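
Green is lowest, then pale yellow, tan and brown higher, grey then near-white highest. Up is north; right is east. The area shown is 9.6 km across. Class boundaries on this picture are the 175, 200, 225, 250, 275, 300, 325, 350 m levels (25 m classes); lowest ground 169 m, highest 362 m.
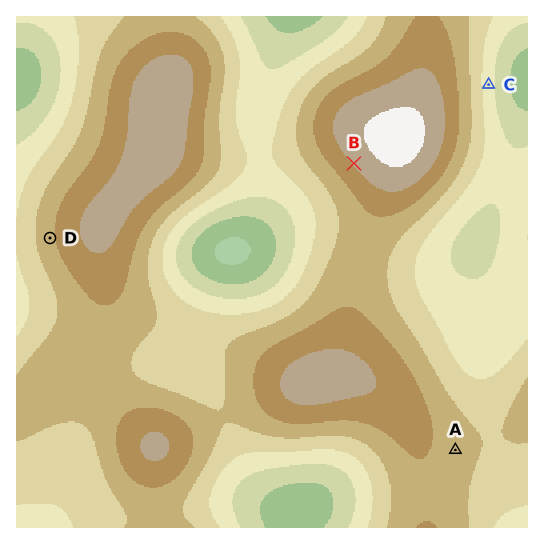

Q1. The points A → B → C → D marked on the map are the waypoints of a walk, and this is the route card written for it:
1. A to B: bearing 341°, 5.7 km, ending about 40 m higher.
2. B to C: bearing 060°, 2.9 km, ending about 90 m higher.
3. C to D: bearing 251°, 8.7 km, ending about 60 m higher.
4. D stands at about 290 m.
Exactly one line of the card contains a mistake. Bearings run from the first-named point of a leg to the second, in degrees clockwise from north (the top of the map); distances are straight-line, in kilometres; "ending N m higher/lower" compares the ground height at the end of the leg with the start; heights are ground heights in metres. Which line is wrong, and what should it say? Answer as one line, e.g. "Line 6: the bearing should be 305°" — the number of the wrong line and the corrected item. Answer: Line 2: it should read "ending about 90 m lower".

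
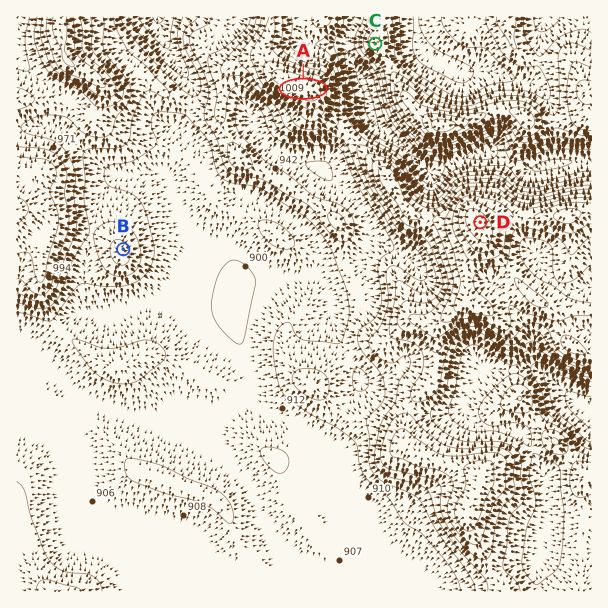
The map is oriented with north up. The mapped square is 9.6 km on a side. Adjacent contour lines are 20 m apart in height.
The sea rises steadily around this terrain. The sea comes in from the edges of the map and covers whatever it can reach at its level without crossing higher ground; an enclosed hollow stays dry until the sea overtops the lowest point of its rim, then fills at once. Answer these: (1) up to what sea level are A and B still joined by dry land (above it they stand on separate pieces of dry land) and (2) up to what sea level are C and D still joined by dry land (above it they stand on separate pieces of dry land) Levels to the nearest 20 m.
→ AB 920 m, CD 940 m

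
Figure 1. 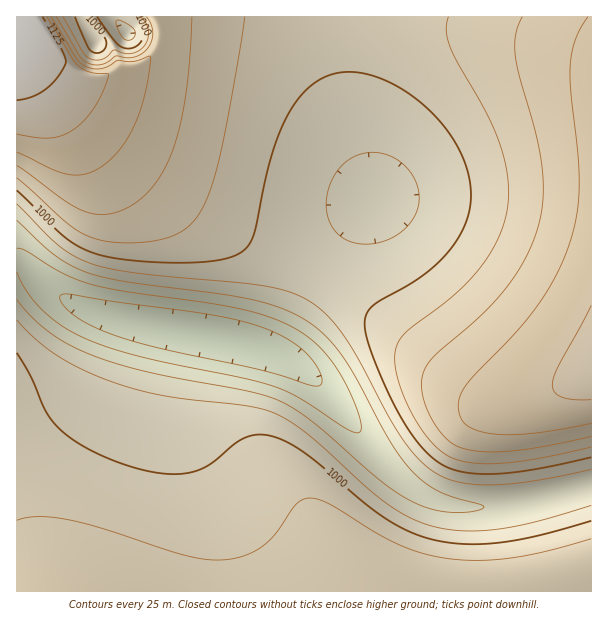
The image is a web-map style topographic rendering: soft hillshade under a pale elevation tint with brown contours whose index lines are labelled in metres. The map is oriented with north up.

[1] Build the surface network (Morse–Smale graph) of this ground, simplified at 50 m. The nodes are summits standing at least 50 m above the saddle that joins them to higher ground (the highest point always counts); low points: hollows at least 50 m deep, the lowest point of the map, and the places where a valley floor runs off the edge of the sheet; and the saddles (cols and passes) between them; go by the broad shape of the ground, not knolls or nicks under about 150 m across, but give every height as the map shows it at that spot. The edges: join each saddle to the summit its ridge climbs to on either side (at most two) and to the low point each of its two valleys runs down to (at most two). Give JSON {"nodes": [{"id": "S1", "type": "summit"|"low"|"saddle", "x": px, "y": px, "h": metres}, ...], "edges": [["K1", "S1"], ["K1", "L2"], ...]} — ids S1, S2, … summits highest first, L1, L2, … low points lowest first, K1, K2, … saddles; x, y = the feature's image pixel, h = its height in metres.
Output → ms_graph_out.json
{"nodes": [
{"id": "S1", "type": "summit", "x": 17, "y": 23, "h": 1146},
{"id": "S2", "type": "summit", "x": 591, "y": 366, "h": 1107},
{"id": "S3", "type": "summit", "x": 75, "y": 591, "h": 1049},
{"id": "L1", "type": "low", "x": 218, "y": 338, "h": 876},
{"id": "L2", "type": "low", "x": 128, "y": 33, "h": 968},
{"id": "K1", "type": "saddle", "x": 162, "y": 39, "h": 1068},
{"id": "K2", "type": "saddle", "x": 341, "y": 17, "h": 1008},
{"id": "K3", "type": "saddle", "x": 591, "y": 486, "h": 960}],
"edges": [["K1", "S1"], ["K1", "L1"], ["K1", "L2"], ["K2", "S1"], ["K2", "S2"], ["K2", "L1"], ["K3", "S2"], ["K3", "S3"], ["K3", "L1"]]}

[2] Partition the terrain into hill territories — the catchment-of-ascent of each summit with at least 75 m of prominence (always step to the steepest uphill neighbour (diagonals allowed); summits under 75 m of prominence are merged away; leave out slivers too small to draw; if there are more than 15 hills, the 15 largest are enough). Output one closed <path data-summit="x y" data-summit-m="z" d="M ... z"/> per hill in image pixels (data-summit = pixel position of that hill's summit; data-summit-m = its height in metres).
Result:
<path data-summit="591 366" data-summit-m="1107" d="M591 16l-249 1-2 33 6 51 12 48 16 51-25 25-18 24-23 38-24 49-12 17 19 8 23 17 23 24 31 42 31 34 23 16 22 10 15 2 42 0 44-7 47-13z"/><path data-summit="75 591" data-summit-m="1049" d="M20 260l-4 1 1 331 575-1-1-104-46 12-44 7-42 0-28-7-32-21-31-34-40-52-14-14-23-17-37-15-45-10-86-16-36-10-31-16z"/><path data-summit="17 20" data-summit-m="1146" d="M341 16l-324 0-1 244 7 2 33 32 31 16 36 10 107 20 39 12 6-2 9-14 24-49 17-29 24-33 25-25-16-51-12-48-6-51z"/>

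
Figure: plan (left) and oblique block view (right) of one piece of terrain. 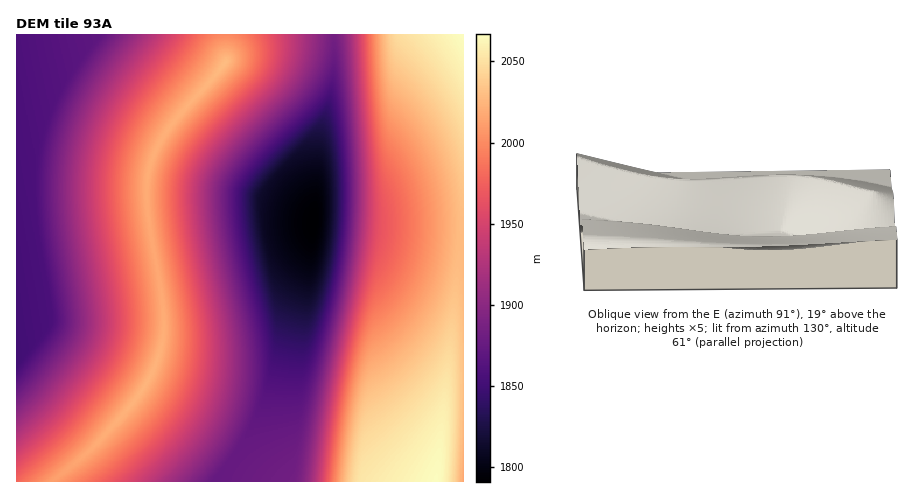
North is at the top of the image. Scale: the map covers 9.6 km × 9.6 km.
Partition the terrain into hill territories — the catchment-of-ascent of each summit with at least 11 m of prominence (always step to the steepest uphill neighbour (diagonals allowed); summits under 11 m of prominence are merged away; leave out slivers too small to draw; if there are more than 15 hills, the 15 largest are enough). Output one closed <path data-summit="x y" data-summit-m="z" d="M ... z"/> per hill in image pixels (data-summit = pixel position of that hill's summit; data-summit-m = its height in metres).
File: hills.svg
<path data-summit="225 63" data-summit-m="2029" d="M333 34l-317 1 1 447 198 0 20-26 12-19 19-40 22-72 21-55 10-135 10-30 4-26 1-36z"/><path data-summit="437 481" data-summit-m="2066" d="M316 226l-4 2-4 47-20 50-22 72-19 40-31 44 247 1 1-240z"/><path data-summit="463 35" data-summit-m="2067" d="M463 34l-130 1 0 44-4 26-10 30-5 91 113 13 37 2z"/>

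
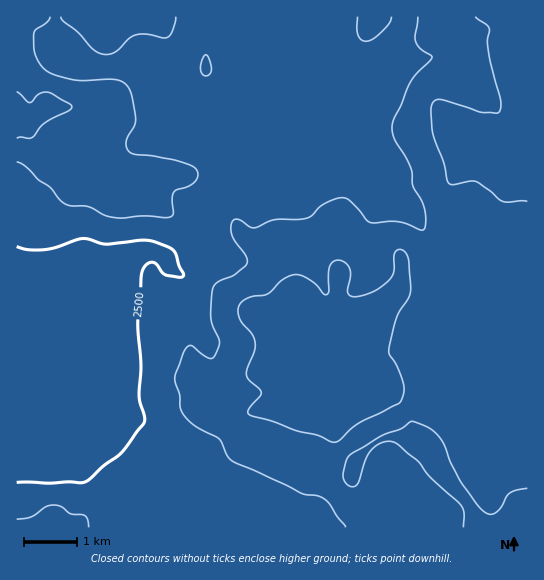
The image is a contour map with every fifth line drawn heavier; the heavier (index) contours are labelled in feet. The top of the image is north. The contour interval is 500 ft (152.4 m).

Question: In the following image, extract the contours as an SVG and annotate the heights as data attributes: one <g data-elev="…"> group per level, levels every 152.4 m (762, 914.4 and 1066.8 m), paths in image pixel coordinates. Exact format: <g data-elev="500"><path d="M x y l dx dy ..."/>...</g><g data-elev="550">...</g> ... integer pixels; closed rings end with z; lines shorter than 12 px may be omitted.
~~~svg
<g data-elev="762"><path d="M17 247l12 3 17-1 37-11 23 6 33-4 11 1 16 5 7 4 3 4 3 12 5 9-5 2-13-2-4-3-5-8-4-2-7 3-4 6-4 55 3 39-2 32 6 24-20 28-6 6-14 10-15 14-5 3-68 0"/></g><g data-elev="914.4"><path d="M89 527l-1-8-3-4-14-1-9-7-7-2-9 2-16 10-13 2"/><path d="M17 162l8 4 13 13 12 8 9 12 6 5 6 2 18 1 16 8 13 3 24-2 23 2 6-1 2-4-1-14 2-7 17-7 7-8 0-4-2-4-9-5-33-8-20-2-5-3-3-5 0-5 8-15 2-8-5-25-4-7-4-4-10-3-30 2-10-1-20-6-10-7-8-14-1-19 1-4 11-7 4-6"/><path d="M17 92l13 11 9-9 10-2 20 11 3 4-4 4-24 12-11 14-16 1"/><path d="M204 75l5 0 2-5-1-9-4-6-3 2-2 9 0 5z"/><path d="M61 17l2 4 15 11 15 17 6 4 7 2 9-3 14-13 8-4 9-1 16 4 5-1 5-6 4-14"/><path d="M358 17l0 18 3 4 5 2 7-2 8-6 8-10 2-6"/><path d="M418 17l-3 18 1 7 4 7 11 6 1 3-16 16-6 8-16 37-2 10 3 10 11 19 5 11 2 18 10 18 3 13-1 11-4 1-14-6-10-3-27 1-20-21-7-3-8 1-10 5-14 12-6 3-31 1-20 8-4-1-11-7-5 0-3 6 1 9 14 20 1 7-2 4-9 8-18 8-5 7-2 29 2 8 6 13 0 8-5 10-4 2-8-5-9-8-4 0-6 7-8 24 0 6 5 12 0 12 3 7 12 12 24 13 11 20 72 35 15 2 6 2 7 7 16 22"/></g><g data-elev="1066.8"><path d="M527 488l-17 5-13 18-6 3-5-1-9-8-16-23-11-20-6-17-5-8-10-9-16-7-12 8-21 8-27 16-6 5-4 13 0 7 4 7 7 2 4-4 8-24 7-10 6-5 7-3 5 0 6 3 21 17 12 16 31 28 3 8-1 14"/><path d="M332 442l6-1 19-17 41-20 4-5 2-9-1-8-6-17-7-10-1-4 8-34 12-19 2-7-3-32-2-6-4-3-4 0-3 3-1 17-3 8-12 10-12 6-12 3-6-3-2-4 3-13 0-8-5-7-8-2-4 2-4 5 0 23-2 4-4 0-7-9-9-7-6-3-7 0-12 5-15 14-18 4-7 4-3 4-1 7 2 6 12 15 3 9-1 8-7 18-1 6 2 4 11 10 2 4-1 4-11 12-1 5 27 8 22 9 21 4z"/><path d="M475 17l12 8 2 4-1 18 3 16 9 36 0 11-3 3-15-1-37-12-8 0-4 3-2 6 2 26 11 27 3 19 3 3 25-3 15 10 12 10 25 0"/></g>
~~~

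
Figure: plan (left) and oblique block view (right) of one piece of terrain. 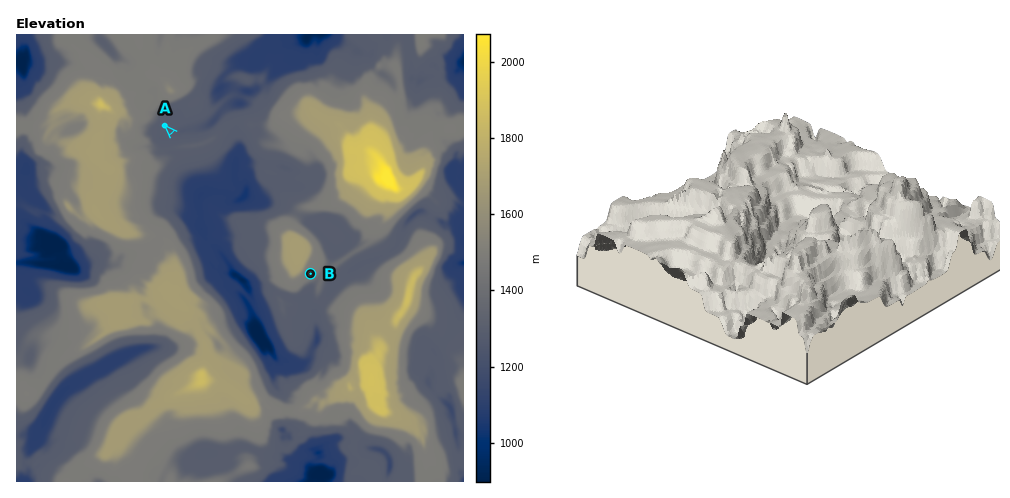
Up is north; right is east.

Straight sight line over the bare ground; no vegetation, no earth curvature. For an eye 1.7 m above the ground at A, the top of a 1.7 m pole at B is out of sight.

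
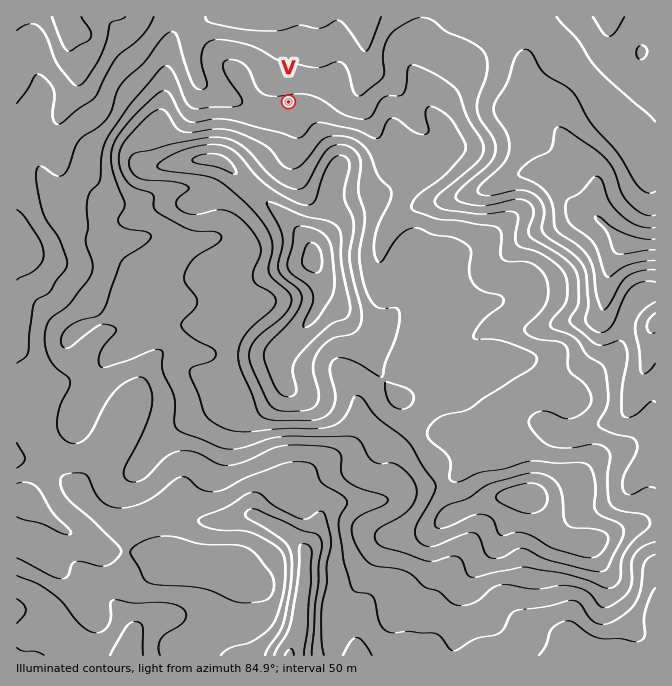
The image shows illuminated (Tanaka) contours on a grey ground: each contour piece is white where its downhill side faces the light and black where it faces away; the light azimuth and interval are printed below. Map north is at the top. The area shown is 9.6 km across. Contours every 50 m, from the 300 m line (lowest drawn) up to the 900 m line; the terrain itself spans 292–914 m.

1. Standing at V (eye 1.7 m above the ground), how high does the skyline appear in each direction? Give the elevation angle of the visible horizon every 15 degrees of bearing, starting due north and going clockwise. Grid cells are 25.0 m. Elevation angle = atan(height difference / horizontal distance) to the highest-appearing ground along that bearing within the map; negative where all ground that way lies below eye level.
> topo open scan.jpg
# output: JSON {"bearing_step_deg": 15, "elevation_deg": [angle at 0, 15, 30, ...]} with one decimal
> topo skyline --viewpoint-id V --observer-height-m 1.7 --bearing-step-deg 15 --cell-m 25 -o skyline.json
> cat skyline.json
{"bearing_step_deg": 15, "elevation_deg": [-5.8, -5.4, -4.5, -4.1, -1.4, -0.3, 0.9, 2.2, 4.6, 9.3, 9.5, 8.0, 8.6, 9.0, 9.9, 10.7, 8.6, 3.5, 2.0, -0.2, -0.1, -1.5, -3.8, -5.4]}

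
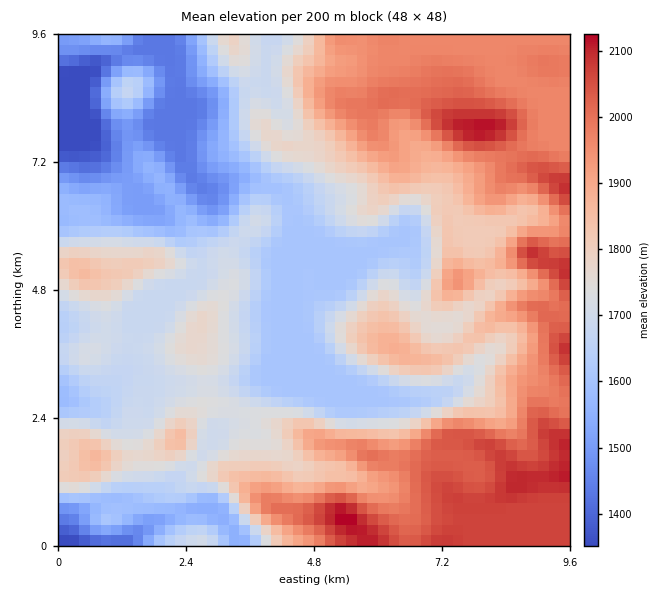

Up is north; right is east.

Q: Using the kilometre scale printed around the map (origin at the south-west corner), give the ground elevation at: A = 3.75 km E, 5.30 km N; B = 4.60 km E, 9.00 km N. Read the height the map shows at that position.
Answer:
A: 1640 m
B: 1835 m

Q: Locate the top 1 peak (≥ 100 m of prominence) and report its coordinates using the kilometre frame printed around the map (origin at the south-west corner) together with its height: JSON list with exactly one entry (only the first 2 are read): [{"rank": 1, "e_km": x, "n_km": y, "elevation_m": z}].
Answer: [{"rank": 1, "e_km": 5.36, "n_km": 0.54, "elevation_m": 2133}]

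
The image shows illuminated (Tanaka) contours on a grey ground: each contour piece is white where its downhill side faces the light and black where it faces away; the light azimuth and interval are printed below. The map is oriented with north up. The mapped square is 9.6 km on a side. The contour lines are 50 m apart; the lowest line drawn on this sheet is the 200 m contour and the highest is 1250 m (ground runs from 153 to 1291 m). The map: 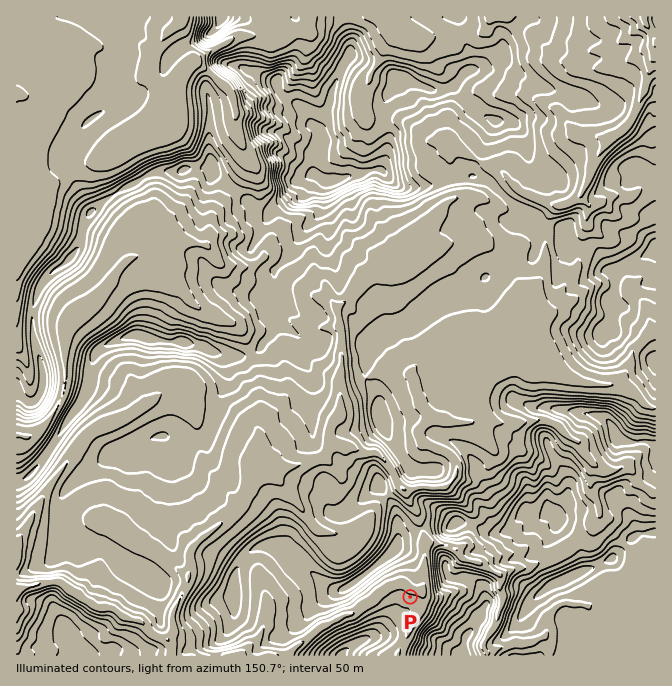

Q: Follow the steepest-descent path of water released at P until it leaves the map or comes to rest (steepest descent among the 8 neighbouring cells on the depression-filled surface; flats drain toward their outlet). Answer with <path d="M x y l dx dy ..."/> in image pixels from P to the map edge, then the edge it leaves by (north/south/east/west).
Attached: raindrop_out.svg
<path d="M410 597l0-9-5-4-8 0-2 1-5 0-6 5-2 0-12 12-8 3-8 9-4 0-2 1-4 0-4 3-3 0-7 6-10 3-10 10-2 0-6 7-7 3-8 8"/>
exit: south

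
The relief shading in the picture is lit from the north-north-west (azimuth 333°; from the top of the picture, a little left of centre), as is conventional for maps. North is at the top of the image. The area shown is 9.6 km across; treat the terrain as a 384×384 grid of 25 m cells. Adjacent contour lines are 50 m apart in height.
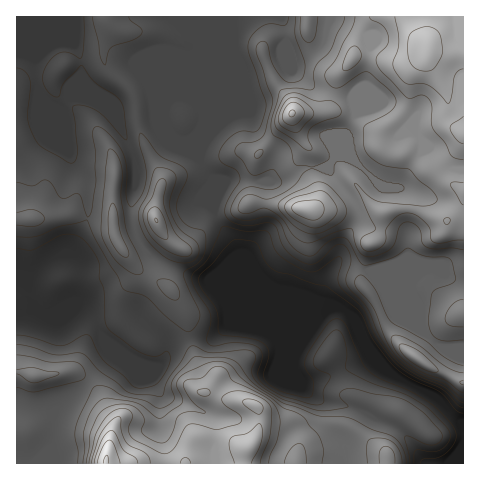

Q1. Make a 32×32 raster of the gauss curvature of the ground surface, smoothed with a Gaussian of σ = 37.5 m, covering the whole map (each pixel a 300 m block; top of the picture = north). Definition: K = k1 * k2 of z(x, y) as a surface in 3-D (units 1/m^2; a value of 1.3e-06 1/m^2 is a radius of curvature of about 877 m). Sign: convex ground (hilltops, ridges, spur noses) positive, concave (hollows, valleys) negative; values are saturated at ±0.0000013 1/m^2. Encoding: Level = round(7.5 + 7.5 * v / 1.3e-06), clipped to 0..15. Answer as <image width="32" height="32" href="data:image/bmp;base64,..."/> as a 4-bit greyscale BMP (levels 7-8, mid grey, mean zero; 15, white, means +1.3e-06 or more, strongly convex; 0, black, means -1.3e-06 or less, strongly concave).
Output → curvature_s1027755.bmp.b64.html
<image width="32" height="32" href="data:image/bmp;base64,Qk12AgAAAAAAAHYAAAAoAAAAIAAAACAAAAABAAQAAAAAAAACAAATCwAAEwsAABAAAAAAAAAAAAAAABEREQAiIiIAMzMzAERERABVVVUAZmZmAHd3dwCIiIgAmZmZAKqqqgC7u7sAzMzMAN3d3QDu7u4A////AHeIeuWHSIeHZ4iId4ireFeHh4bIiJd4eZlnh3h21EvEh3d2ZaiImGh3d3d4d2V4pXd3d32GSGiId0aFd3iIiHF3iIdWhadIaL9miHeHioeliId2d7hKuGVJyaeIh3dpjmp5hnd4iHfnO5d3Znh1fAaHeHeId4hllIlnaod4a/mJh4hniIh3OIeVaHiYhnyGeHeId3h3d3eId3h3mYc3d3h3iId4iHeJeIiIh2a2eIeJh3iId4iHeGeIh4eIhXiHeHeId4d3iXqIh3iHZ7h4d3d3iHd3d3RLd3d4dmh3eHeHh3eJeGhmtniHd4h6BXd3h3eIiIqHeMZ4iHiHnN+GZ5d4iHaHiGZ2d2imZ4JGaaineXd3mD/qlymnmJuGeId3h3d4eHdGKodq9A7JlneWeId3d4d214iHd3eYeId4iHiIiId4ioe3d4pHh2Z4h3iIeHeIh3l1d3d3iXd3d3eIaHd3iIiHd4h3eHmIeHd6eHiHiId4iHeHd3eGBiuIiHh3iHiId3d4eId3iX+Gdmh3d4d4d3d4d3d3iImPpIh4lYl3h3d3h3eHeIh3Eldnh5d4d4eId4d3d4iHh3toh4h4h3h3imh4iIiIh4Z4h3l2eIh4d3d4d4iHd4dsiGeJh4eId4h3h3iHd3eHaHWnd2iXiHiIiHiHh4h4iHd5mIl3d3d4"/>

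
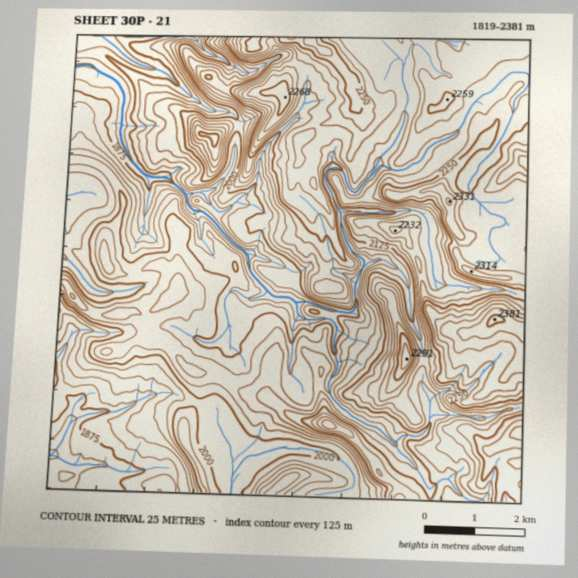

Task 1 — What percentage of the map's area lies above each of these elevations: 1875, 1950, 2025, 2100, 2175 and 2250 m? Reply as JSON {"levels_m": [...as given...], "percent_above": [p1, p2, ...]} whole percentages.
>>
{"levels_m": [1875, 1950, 2025, 2100, 2175, 2250], "percent_above": [95, 83, 60, 45, 33, 12]}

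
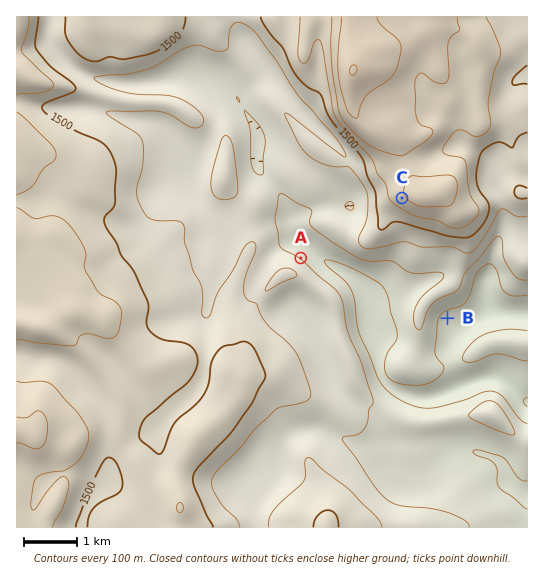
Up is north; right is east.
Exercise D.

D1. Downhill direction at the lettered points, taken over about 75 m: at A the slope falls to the NE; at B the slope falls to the SE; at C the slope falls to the SW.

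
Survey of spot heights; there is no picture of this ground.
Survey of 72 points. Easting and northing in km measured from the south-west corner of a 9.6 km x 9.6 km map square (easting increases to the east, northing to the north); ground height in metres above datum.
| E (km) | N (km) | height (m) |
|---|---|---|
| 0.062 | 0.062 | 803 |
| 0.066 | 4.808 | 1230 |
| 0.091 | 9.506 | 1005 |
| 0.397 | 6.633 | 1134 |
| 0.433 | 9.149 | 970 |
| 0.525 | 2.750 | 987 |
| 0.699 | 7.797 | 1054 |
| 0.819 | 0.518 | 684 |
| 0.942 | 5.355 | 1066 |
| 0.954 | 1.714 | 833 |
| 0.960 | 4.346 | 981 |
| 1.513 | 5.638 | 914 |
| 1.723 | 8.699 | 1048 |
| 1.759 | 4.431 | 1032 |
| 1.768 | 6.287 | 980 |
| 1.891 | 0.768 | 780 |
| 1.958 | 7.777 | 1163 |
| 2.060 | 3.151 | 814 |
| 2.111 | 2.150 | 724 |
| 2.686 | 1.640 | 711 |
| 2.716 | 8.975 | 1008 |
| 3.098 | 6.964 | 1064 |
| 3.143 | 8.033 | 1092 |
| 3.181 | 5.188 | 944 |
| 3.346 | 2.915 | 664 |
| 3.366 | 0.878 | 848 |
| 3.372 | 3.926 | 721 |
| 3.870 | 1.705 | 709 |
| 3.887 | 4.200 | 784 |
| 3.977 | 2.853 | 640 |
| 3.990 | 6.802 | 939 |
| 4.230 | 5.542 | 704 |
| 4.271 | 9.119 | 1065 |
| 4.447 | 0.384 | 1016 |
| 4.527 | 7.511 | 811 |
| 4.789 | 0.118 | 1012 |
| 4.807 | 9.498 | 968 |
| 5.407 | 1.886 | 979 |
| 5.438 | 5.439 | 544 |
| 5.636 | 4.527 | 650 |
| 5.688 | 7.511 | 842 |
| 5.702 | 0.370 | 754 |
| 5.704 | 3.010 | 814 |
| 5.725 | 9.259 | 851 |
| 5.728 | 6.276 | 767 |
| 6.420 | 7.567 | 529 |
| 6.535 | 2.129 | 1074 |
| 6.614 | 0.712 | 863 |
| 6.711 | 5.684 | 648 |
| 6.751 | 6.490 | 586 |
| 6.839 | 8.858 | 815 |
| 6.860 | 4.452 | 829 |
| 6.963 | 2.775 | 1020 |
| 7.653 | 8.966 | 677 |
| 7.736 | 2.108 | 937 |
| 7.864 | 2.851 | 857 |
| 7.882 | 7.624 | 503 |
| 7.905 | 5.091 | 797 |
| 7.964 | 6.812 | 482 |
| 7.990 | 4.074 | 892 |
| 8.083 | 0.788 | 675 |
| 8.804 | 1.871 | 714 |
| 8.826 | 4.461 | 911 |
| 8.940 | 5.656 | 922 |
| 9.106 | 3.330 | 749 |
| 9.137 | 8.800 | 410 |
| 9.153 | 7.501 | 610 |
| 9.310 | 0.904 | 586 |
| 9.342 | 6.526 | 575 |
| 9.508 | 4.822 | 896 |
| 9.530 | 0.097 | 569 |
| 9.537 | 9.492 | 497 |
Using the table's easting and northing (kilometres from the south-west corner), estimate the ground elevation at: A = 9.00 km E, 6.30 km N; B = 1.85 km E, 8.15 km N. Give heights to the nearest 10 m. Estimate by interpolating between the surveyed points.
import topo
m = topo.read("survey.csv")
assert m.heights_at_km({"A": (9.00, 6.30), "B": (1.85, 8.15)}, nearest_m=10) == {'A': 600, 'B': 1110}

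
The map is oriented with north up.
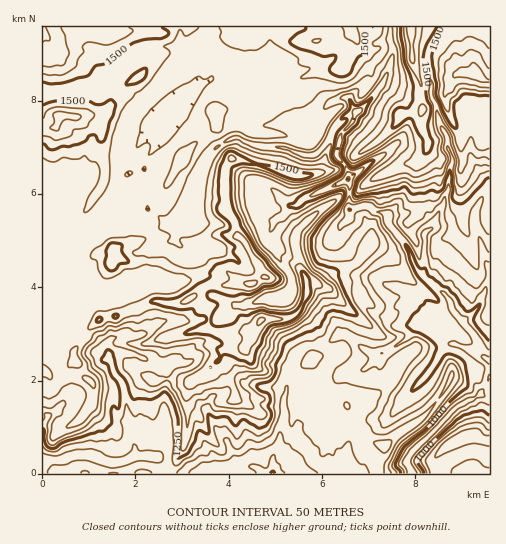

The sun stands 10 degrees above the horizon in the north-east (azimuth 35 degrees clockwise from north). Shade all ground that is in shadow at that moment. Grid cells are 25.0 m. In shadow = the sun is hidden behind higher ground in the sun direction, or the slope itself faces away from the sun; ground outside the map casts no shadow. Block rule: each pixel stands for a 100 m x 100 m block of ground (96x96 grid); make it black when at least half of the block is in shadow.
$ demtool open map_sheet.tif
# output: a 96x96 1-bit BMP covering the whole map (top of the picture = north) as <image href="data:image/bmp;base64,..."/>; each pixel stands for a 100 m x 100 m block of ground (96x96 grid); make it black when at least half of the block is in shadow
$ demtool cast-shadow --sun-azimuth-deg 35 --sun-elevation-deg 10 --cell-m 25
<image width="96" height="96" href="data:image/bmp;base64,Qk2+BAAAAAAAAD4AAAAoAAAAYAAAAGAAAAABAAEAAAAAAIAEAAATCwAAEwsAAAIAAAAAAAAA////AAAAAADAAAB4MAFwAAAD8ADgAAB//8NgIAAD8AD4AAD//+BgAAAD4AD+AAH/f/gAAAAAAAD/8Af+f/wAACGOAQb/+Af8Pf4AAAGPAf///Qf8O/4AAAAHgD7//Qf8P/8QAAAHwADP6Af+f/8YAAADwADH6Af+f/8AAAAB4ADBgCP+f/8AAAAAcAAAEHP+X/4AAAAAAADAEHv+H/4IAAAAAADgAH/+P/wIAAAAAQDAAH/+f/AIAAAAAcCAAH/+fIAAAAAAAOCDwH/+/AAAAAAAAHED4H///gAAAAAAADMD4H//Px8AAAAAAAQDwP88af+AAAAAAAQAgfwAAf+AAAAAAAAAAfAAAf8AAAAAAAACAef4APwAAAAAAAACA4//wPgAAAAAAAAAD///4PgAAAAAAAIAP///+PAAAAOAAAcAP///+ABAAA/AAB8AP///8AD4AB/gAH8AP4D//wD9gD/wAN8AP/4H/gD/0/8AAB8AP/+AYAD/x/4AAB4AP//wAAD/h/wAAB4AG///gAD/h/gAAHwAA3//wAACD/AAAPAAAB//wcAAD8AAAfAAAAP/AfgAH4AAAfYAAAHGAf8eHwAAA/MAAAAAB//fHgAAA/MAAAAAD///nAAAB/MAGAAAD///GAADn+EAHAAAADv/AAAOP+AAHgAAAAGPAAAMf+AAH+B4AgAPAAAA/4AAD3HwAAAOAAAA/gAADnHAABwMAAAB/AAAAAAAADAYAAAD/AEACAAAB+AOAAAD8AMAAAAAD/AcAAAH8AMAABAAH/A8AAAHcAMAAAAAH+A8AAAPcAcAAAAAD8AYBwAf8AYAAAAAOAAAB8A++AYAAAAAP4AAA/D8/AYAAAAAP4HAG//8/wYAAAAAP4PwD//8fwQAAAAAPwf4D///f4AAAAGAPA/+Bv///4AAAAAAOA//gP///4AAAAAAPB//wH///8AAAAAAPh//8H///8AAAAAAPB///3///8AAAAAAHD///////8AAAAAAHD////P//8AAAAAADH////B//8cAAAAADn/gA/gf/8cAAAAABP+AAPwHC4+AAAAEAfgAAf8AA9/AAAAAAQAAAf/AA9/MAAAAAAAHwc/4A9/8AAAAAAP/4YP/g974AAAADB//AYD/h8j8AAAAD//4AMB/x4D4AAAAB/gAAIA/x4DhwAAAAOAAAAAfj4ADAAAACAAAAGAvnwAGAAAAGAAAADBznwBAAAAAGAAAAP5xnnAAAAAAEAAAAP8AHvgAAAAAAAAACD+AHvwAAAAAAAAAHn/gHP4AAAAAAAAAH//+Pf8AAAAAAAAAH/P/Pf/AABAAAAAAH/P/vP/wAAAAAAAAH/H/vn/4AAAAAAAAH8H/vnz4AAAAAAAAD4H/PBDwAAAAAAAAAAD/PgAAAAAAAAAGIAD/PAAAAAAAAAAf+AD+OAAAAAAAAAA//AB+EAAABAAAAAA/8AA+AAAADAGAAAB/4AA+AAAAAAPgAAA4AAA+AAAAAAHAAAAAAAA+AAAAAAAAAAAAAAAeAAAAAAAAAAAAAAAeAAA="/>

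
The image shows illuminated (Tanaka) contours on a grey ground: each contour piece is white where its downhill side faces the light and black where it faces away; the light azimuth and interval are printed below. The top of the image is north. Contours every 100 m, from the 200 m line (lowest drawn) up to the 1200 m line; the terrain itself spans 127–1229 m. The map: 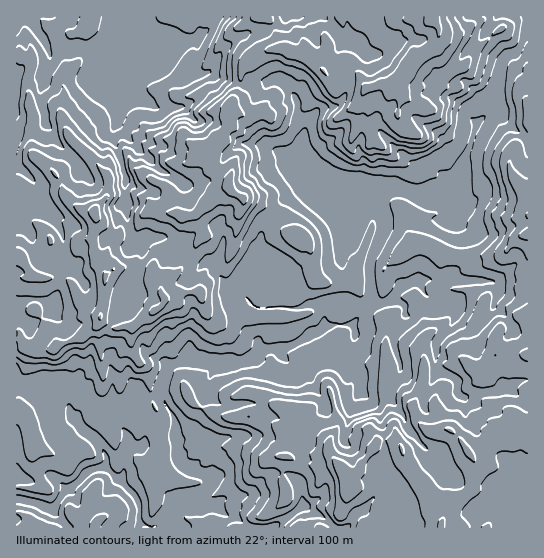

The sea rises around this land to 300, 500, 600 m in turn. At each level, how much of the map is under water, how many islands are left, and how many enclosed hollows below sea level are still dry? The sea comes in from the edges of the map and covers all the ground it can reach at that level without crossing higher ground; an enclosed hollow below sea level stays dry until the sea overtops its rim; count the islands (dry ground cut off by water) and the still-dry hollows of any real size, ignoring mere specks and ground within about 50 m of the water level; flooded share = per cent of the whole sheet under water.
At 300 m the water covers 8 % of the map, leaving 0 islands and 0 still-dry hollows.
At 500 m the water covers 32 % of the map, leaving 0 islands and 0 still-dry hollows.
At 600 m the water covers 48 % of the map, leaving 0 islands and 0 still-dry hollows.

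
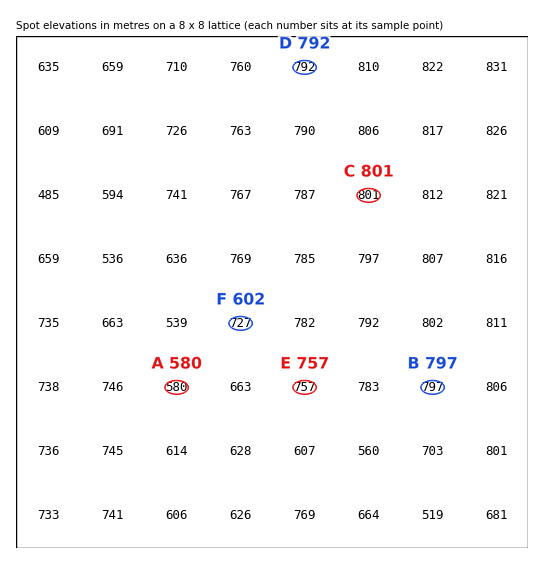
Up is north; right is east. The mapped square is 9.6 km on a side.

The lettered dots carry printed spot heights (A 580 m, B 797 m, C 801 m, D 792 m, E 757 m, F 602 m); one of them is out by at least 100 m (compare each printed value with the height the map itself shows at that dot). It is F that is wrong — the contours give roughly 727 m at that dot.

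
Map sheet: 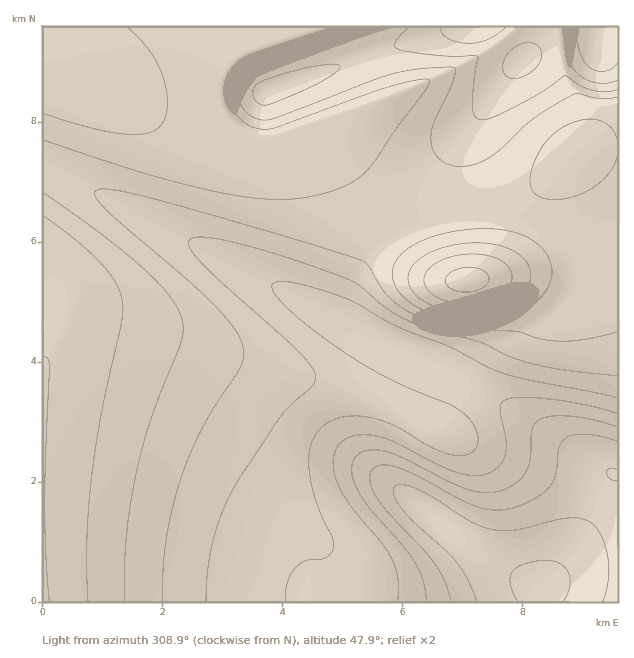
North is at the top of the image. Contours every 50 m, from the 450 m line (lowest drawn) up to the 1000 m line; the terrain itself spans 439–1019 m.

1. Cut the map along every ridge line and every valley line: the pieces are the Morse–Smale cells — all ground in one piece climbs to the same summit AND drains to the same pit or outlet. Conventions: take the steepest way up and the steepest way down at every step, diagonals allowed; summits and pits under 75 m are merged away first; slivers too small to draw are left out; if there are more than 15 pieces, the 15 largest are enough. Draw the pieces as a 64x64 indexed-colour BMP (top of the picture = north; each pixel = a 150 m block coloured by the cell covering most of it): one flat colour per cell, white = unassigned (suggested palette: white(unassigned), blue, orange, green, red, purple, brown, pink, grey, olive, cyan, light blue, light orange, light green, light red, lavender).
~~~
<image width="64" height="64" href="data:image/bmp;base64,Qk12CAAAAAAAAHYAAAAoAAAAQAAAAEAAAAABAAQAAAAAAAAIAAATCwAAEwsAABAAAAAAAAAA////ALR3HwAOf/8ALKAsACgn1gC9Z5QAS1aMAMJ34wB/f38AIr28AM++FwDox64AeLv/AIrfmACWmP8A1bDFABERERERERERERERERERERERERERERERERERERIiIiIiEREREREREREREREREREREREREREREREREREREiIiIiIREREREREREREREREREREREREREREREREREREiIiIiIhERERERERERERERERERERERERERERERERERIiIiIiIiERERERERERERERERERERERERERERERERESIiIiIiIiIRERERERERERERERERERERERERERERERESIiIiIiIiIhEREREREREREREREREREREREREREREREiIiIiIiIiIiEREREREREREREREREREREREREREREREiIiIiIiIiIiIREREREREREREREREREREREREREREREiIiIiIiIiIiIhERERERERERERERERERERERERERERIiIiIiIiIiIiIiERERERERERERERERERERERERERERIiIiIiIiIiIiIiIRERERERERERERERERERERERERERIiIiIiIiIiIiIiIhERERERERERERERERERERERERERIiIiIiIiIiIiIiIiERERERERERERERERERERERERESIiIiIiIiIiIiIiIiIRERERERERERERERERERERERERIiIiIiIiIiIiIiIiIhERERERERERERERERERERERERIiIiIiIiIiIiIiIiIiEREREREREREREREREREREREREiIiIiIiIiIiIiIiIiIRERERERERERERERERERERERESIiIiIiIiIiIiIiIiIhEREREREREREREREREREREREREiIiIiIiIiIiIiIiIiERERERERERERERERERERERERESIiIiIiIiIiIiIiIiIRERERERERERERERERERERERERIiIiIiIiIiIiIiIiIhERERERERERERERERERERERERESIiIiIiIiIiIiIiIiERERERERERERERERERERERERERIiIiIiIiIiIiIiIiIRERERERERERERERERERERERERESIiIiIiIiIiIiIiIhERERERERERERERERERERERERERIiIiIiIiIiIiIiIiEREREREREREREREREREREREREREiIiIiIiIiIiIiIiIRERERERERERERERERERERERERERIiIiIiIiIiIiIiIhEREREREREREREREREREREREREREiIiIiIiIiIiIiIiERERERERERERERERERERERERERIiIiIiIiIiIiIiIiIRERERERERERERERERERERERESIiIiIiIiIiIiIiIiIhEREREREREREREREREREREREiIiIiIiIiIiIiIiIiIiERERERERERERERERERERERIiIiIiIiIiIiIiIiIiIiIRERERERERERERERERERETMiIiIiIiIiIiIiIiIiIiIhEREREREREREREREREREzMzIiIiIiIiIiIiIiIiIiIiERERERERERERERERERMzMzMiIiIiIiIiIiIiIiIiIiIRERERERERERERERETMzMzMzIiIiIiIiIiIiIiIiIiIhEREREREREREREREzMzMzMzMiIiIiIlVVUiIiIiIiIiERERERERERERERMzMzMzMzMzIiIiIiVVVVIiIiIiIiIRERERERERERERMzMzMzMzMzMyIiIiVVVVVSIiIiIiIhERERERERERETMzMzMzMzMzMzMiIiJVVVVVIiIiIiIiEREREREREREzMzMzMzMzMzMzMzIiJVVVVVVSIiIiIiIRERERERERMzMzMzMzMzMzMzMzMzIlVVVVVVIiIiIiIhERERERETMzMzMzMzMzMzMzMzMzMzVVVVVVUiIiIiIiEREREREzMzMzMzMzMzMzMzMzMzM0RFVVVVVVIiIiIiIRERERMzMzMzMzMzMzMzMzMzMzNEREVVVVVVUiIiIiIhERETMzMzMzMzMzMzMzMzMzMzRERERVVVVVVVIiIiIiEREzMzMzMzMzMzMzMzMzMzMzRERERFVVVVVVVSIiIiIRMzMzMzMzMzMzMzMzMzMzMzRERERERVVVVVVVUiIiIjMzMzMzMzMzMzMzMzMzMzMzNERERERFVVVVVVVVIiIiMzMzMzMzMzMzMzMzMzMzMzNEREREREVVVVVVVVVSIiIzMzMzMzMzMzMzMzMzMzMzM0RERERERFVVVVVVVVVSIjMzMzMzMzMzMzMzMzMzMzM0RERERERERVVVVVVVVVVVMzMzMzMzMzMzMzREREQzMzRERERERERFVVVVVVVVVVUzMzMzMzMzMzMzRERERERDNERERERERERVVVVVVVVVVTMzMzMzMzMzNEREREREREREREREREREREVVVVVVVVVVMzMzMzRERERERERERERERERERERERERERFVVVVVVVVUzMzMzREREREREREREREREREREREREREREVVVVVVVVVTMzMzMzM0RERERERERERERERERERERERERFVVVVVVVVMzMzMzMzMzNERERERERERERERERERERERERVVVVVVVUzMzMzMzMzMzM0REREREREREREREREREREREVVVVVVVTMzMzMzMzMzMzM0RERERERERERERERERERERVVVVVVVMzMzMzMzMzMzMzM0RERERERERERERERERERFVVVVVVUzMzMzMzMzMzMzMzMzRERERERERERERERERFVVVVVVVTMzMzMzMzMzMzMzMzMzNERERERERERERERFVVVVVVVV"/>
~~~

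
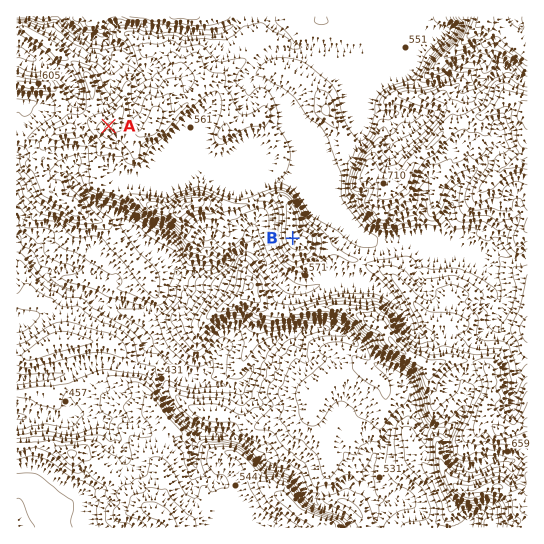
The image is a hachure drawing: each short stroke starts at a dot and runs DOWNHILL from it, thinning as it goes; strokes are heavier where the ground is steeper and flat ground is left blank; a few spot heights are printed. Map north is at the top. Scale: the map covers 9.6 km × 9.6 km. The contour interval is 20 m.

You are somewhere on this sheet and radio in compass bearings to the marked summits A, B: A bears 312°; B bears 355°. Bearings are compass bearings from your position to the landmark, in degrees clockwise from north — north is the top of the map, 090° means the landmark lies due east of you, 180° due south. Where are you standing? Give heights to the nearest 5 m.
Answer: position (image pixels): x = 298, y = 296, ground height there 560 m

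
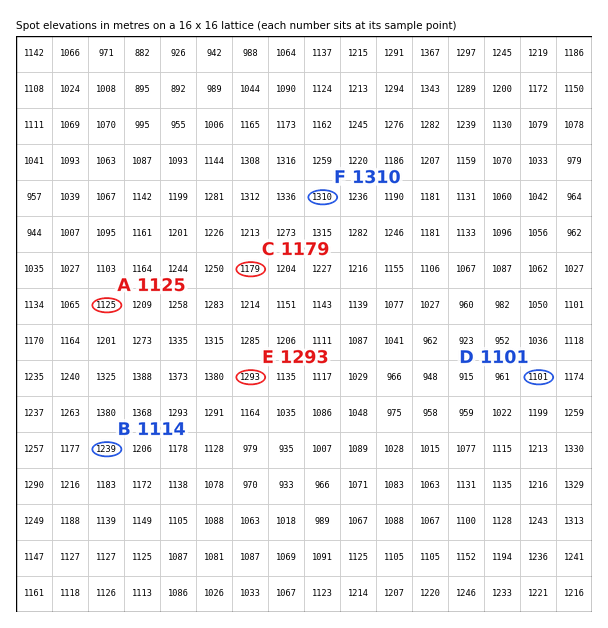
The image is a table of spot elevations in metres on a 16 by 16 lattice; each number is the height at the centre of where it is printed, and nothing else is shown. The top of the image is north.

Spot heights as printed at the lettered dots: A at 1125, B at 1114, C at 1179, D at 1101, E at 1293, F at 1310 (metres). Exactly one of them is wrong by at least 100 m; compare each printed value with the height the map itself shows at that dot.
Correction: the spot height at B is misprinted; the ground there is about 1239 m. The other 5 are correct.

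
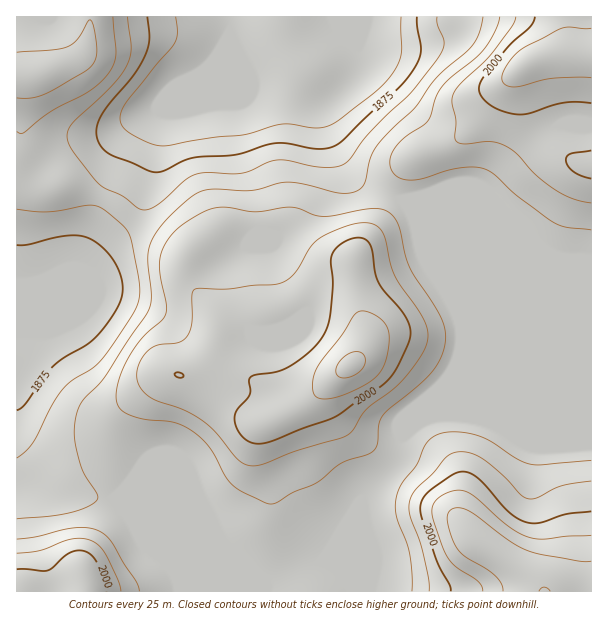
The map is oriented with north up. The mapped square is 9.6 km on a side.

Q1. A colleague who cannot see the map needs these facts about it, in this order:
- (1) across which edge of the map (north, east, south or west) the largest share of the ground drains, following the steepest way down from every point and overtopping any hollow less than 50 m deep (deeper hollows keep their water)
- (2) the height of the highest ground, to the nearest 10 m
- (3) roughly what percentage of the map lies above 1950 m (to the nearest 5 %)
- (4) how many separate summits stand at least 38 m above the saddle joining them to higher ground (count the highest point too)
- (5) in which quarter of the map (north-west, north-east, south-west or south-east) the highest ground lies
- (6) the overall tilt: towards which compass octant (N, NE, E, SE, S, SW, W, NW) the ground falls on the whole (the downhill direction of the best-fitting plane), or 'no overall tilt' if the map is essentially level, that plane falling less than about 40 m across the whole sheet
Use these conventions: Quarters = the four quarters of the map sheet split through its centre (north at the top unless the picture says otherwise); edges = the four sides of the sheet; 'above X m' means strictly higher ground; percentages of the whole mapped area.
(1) The largest share of the runoff leaves by the northern edge.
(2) The highest point reaches roughly 2080 m.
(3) About 40 % of the map lies above 1950 m.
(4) There are 5 summits with 38 m or more of prominence.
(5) The highest point lies in the south-east quarter of the map.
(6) Overall the map slopes down towards the north-west.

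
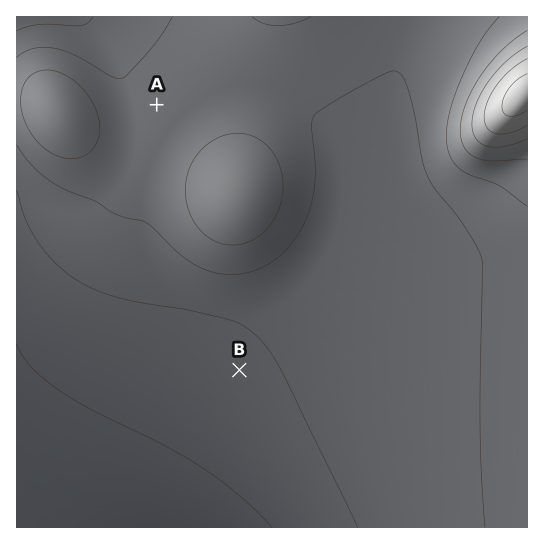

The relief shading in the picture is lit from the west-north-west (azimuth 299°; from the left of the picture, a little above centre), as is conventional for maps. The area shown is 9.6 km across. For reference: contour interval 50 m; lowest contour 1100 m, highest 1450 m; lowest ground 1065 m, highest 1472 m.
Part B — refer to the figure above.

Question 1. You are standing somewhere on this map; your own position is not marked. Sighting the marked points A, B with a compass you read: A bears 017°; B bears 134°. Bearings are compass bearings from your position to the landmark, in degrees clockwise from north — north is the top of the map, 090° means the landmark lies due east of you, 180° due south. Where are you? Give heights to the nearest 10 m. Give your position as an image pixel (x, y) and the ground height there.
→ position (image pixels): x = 113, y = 248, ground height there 1180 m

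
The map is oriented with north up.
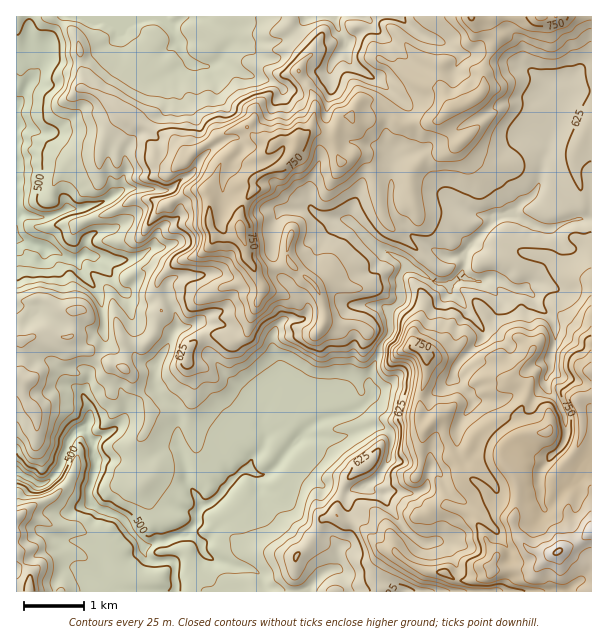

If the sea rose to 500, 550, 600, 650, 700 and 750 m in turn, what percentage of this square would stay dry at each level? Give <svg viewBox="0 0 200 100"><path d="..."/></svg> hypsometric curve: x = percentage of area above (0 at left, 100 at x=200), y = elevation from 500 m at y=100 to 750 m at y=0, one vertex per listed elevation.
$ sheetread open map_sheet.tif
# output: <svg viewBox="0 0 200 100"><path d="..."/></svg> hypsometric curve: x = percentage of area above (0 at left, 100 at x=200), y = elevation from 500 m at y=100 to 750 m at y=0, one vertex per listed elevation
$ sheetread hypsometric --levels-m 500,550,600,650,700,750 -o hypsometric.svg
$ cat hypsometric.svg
<svg viewBox="0 0 200 100"><path d="M188 100l-46-20-32-20-43-20-30-20-23-20"/></svg>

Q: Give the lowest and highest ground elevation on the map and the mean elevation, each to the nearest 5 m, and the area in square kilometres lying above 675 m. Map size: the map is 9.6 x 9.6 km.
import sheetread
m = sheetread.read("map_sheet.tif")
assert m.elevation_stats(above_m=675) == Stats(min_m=420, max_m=880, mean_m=615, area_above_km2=23.6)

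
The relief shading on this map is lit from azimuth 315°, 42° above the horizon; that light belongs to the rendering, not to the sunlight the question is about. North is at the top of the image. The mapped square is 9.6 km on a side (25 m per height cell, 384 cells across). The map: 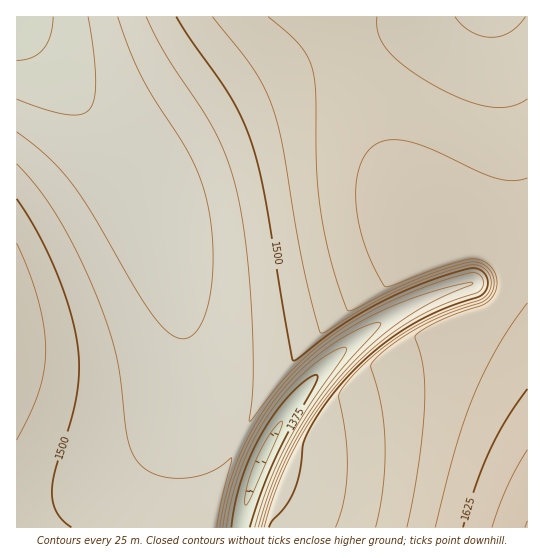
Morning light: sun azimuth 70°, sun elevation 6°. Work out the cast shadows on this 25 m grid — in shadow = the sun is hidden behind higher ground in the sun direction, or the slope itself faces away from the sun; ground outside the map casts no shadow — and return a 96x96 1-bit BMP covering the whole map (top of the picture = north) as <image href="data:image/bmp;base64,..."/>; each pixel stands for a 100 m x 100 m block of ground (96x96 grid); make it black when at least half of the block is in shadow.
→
<image width="96" height="96" href="data:image/bmp;base64,Qk2+BAAAAAAAAD4AAAAoAAAAYAAAAGAAAAABAAEAAAAAAIAEAAATCwAAEwsAAAIAAAAAAAAA////AAAAAAAAAAAAAP4AAAAAAAAAAAAAAP8AAAAAAAAAAAAAAP8AAAAAAAAAAAAAAP8AAAAAAAAAAAAAAP8AAAAAAAAAAAAAAH+AAAAAAAAAAAAAAH+AAAAAAAAAAAAAAH/AAAAAAAAAAAAAAD/AAAAAAAAAAAAAAD/AAAAAAAAAAAAAAD/gAAAAAAAAAAAAAB/gAAAAAAAAAAAAAB/wAAAAAAAAAAAAAA/wAAAAAAAAAAAAAA/4AAAAAAAAAAAAAAf4AAAAAAAAAAAAAAf8AAAAAAAAAAAAAAP+AAAAAAAAAAAAAAP+AAAAAAAAAAAAAAH/AAAAAAAAAAAAAAD/gAAAAAAAAAAAAAD/gAAAAAAAAAAAAAB/wAAAAAAAAAAAAAA/4AAAAAAAAAAAAAAf8AAAAAAAAAAAAAAf+AAAAAAAAAAAAAAP+AAAAAAAAAAAAAAD/AAAAAAAAAAAAAAB/gAAAAAAAAAAAAAA/4AAAAAAAAAAAAAAP8AAAAAAAAAAAAAAH+AAAAAAAAAAAAAAB/AAAAAAAAAAAAAAAPgAAAAAAAAAAAAAAD4AAAAAAAAAAAAAAA8AAAAAAAAAAAAAAAAAAAAAAAAAAAAAAAAAAAAAAAAAAAAAAAAAAAAAAAAAAAAAAAAAAAAAAAAAAAAAAAAAAAAAAAAAAAAAAAAAAAAAAAAAAAAAAAAD/4AAAAAAAAAAAAAH/8AAAAAAAAAAAAAD/+AAAAAAAAAAAAAB/+AAAAAAAAAAAAAA/+AAAAAAAAAAAAAAf+AAAAAAAAAAAAAAP8AAAAAAAAAAAAAAD4AAAAAAAAAAAAAAAwAAAAAAAAAAAAAAAAAAAAAAAAAAAAAAAAAAAAAAAAAAAAAAAAAAAAAAAAAAAAAAAAAAAAAAAAAAAAAAAAAAAAAAAAAAAAAAAAAAAAAAAAAAAAAAAAAAAAAAAAAAAAAAAAAAAAAAAAAAAAAAAAAAAAAAAAAAAAAAAAAAAAAAAAAAAAAAAAAAAAAAAAAAAAAAAAAAAAAAAAAAAAAAAAAAAAAAAAAAAAAAAAAAAAAAAAAAAAAAAAAAAAAAAAAAAAAAAAAAAAAAAAAAAAAAAAAAAAAAAAAAAAAAAAAAAAAAAAAAAAAAAAAAAAAAAAAAAAAAAAAAAAAAAAAAAAAAAAAAAAAAAAAAAAAAAAAAAAAAAAAAAAAAAAAAAAAAAAAAAAAAAAAAAAAAAAAAAAAAAAAAAAAAAAAAAAAAAAAAAAAAAAAAAAAAAAAAAAAAAAAAAAAAAAAAAAAAAAAAAAAAAAAAAAAAAAAAAAAAAAAAAAAAAAAAAAAAAAAAAAAAAAAAAAAAAAAAAAAAAAAAAAAAAAAAAAAAAAAAAAAAAAAAAAAAAAAAAAAAAAAAAAAAAAAAAAAAAAAAAAAAAAAAAAAAAAAAAAAAAAAAAAAAAAAAAAAAAAAAAAAAAAAAAAAAAAAAAAAAAAAAAAAAAAAAAAAAAAAAAAAAAAAAAAAAAAAAAAAAAAAAAAAAAAAAAAAAAAAAAAAAAAAAAAAAAAAAAAAAAAA="/>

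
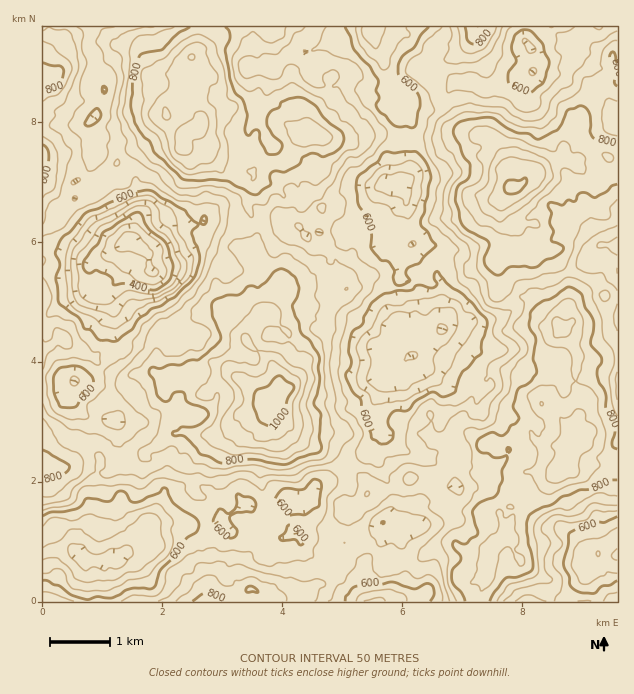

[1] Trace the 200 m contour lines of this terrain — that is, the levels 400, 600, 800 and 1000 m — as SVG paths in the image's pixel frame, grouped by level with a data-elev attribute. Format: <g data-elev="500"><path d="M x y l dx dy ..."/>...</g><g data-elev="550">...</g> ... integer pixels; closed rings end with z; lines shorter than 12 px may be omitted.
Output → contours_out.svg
<g data-elev="400"><path d="M148 289l-20-5-14 1-2-6-5-4-10-5-9 3-5-6 1-6 14-18 5-11 29-18 5-2 5 3 3 8 4 6 17 14 7 22-2 12-3 5-11 8z"/></g><g data-elev="600"><path d="M345 601l1-5 9-9 15-4 10 1 12-2 23 7 10-5 5 0 3 2 1 6-4 9"/><path d="M617 581l-7 4-8 1-7 7-15-1-9-6-2-10-6-12 5-18 0-11 2-3 25-10 10 0 12-5"/><path d="M299 544l-4-5-12 2-4-3 6-6 4-7 7 4 3 8 5 3-1 4z"/><path d="M229 537l-4-3-5-2-6-9-1-3 2-5 5-6 9 5 5-4 3-5-1-9 2-2 6 3 7 1 5 6-3 7-17 2-6 3 0 4 7 9 0 3-2 5z"/><path d="M43 516l7-4 14 0 13-4 11-10 18 3 4 0 9-10 6 2 6 9 6 0 21-9 6-5 3 2 6 13 22 14 4 8-3 7-9 6-14 20-12 12-5 15-4 3-19 0-8 2-6 5-7 3-15-1-9 3-16-5-13-9-6-2-6-3-4-1"/><path d="M287 516l-4-8-8-7 5-9 6-4 16 2 3-2 8-8 3-1 4 2 2 6-4 20-13 8-9-1z"/><path d="M380 444l-9-6-9-29-1-9-9-9-6-13 0-5 4-6 1-4-2-12 2-17 3-4 9-6 1-8 7-12 8-7 6-4 12-2 15-1 6-5 12 3 4-1 3-4-3-4 0-5 3-3 10 12 17 12 22 24 1 6-5 17 0 10-13 15-7 5-8 21-11 4-7-4-5-1-15 9-9 10-10-1-5 3-4 8 1 5 4 6 0 6-5 5z"/><path d="M68 408l-7-1-5-8-2-8 0-15 7-8 12-2 6 0 12 9 2 4 0 5-2 6-10 9-5 7z"/><path d="M101 340l-3-1-7-9-6-1-6-11-20-15-3-24 4-15-5-12 7-14 9-7 15-18 48-21 12-2 6 1 9 7 23 12 9 10 5 3-1 3-5 6 8 24-4 18-5 8-16 15-14 9-10 3-13 10-6 11-14 10-5 1z"/><path d="M397 285l-4-6 1-8-4-7-2-3-8-1-9-11 0-17-6-13-1-6-6-9-1-23 2-6 18-13 8-10 10 1 20-2 4 3 6 7 6 14-3 21-3 8 0 7-4 12 15 23-11 10-6 7-12 6-1 4 4 7-1 2-8 3z"/><path d="M202 224l-2-2 1-3 4-3 1 1 0 5-1 2z"/><path d="M86 126l-1-3 4-8 6-6 3 0 3 5-1 5-8 6z"/><path d="M103 93l-1-5 2-2 2 2 0 3-2 3z"/><path d="M529 93l-18-7-3-7 1-7 7-11-4-12 2-12 4-4 6-3 8 2 10 11 3 9 4 9-6 21z"/><path d="M429 27l-8 8-7 13-12 9-4 8 0 8 2 5 15 12 5 9 0 7-4 18-4 4-17-2-17-17-2-4 3-8-3-7 2-6 0-5-9-13-15-17-4-13-5-9"/></g><g data-elev="800"><path d="M224 601l-9-5-10-3-13 8"/><path d="M490 601l4-9 11-13 3-2 10 0 14-7 1-9-5-17-1-13 0-9 3-8 12-7 11-3 10-8 6-1 11-5 12-1 16-8 9-1"/><path d="M247 592l11 0-3-4-5-2-4 3z"/><path d="M43 480l18-4 7-5 2-5-27-16"/><path d="M273 463l10 2 6-1 10-6 20-6 3-5-3-11 2-22-7-11 5-21-1-15 1-10-9-17-9-7-2-11-6-13 0-5 4-7 2-8-3-10-8-8-7-2-7 3-8 10-7 5-11-1-9 9-12 0-14 6-1 5 0 10 8 17 1 6-6 7-15 13-3 1-9 1-7 4-11 0-10 4-8-2-3 5 5 9 3 13 6 7 6 0 6-9 7 0 3 2 2 8 16 6 5 4 0 5-8 7-7 3-12 0-3 3-5 2 0 3 12 2 15 17 9 3 11 6 31-4z"/><path d="M508 453l-1-5 2 0 2 2z"/><path d="M617 449l-5-4 3-15-9-21-1-17-6-9-2-7 1-7 4-6 0-5-11-13 3-15-1-9-8-14-4-13-7-6-6-1-17 11-7 3-6 3-8 9-1 14 7 12-3 19 4 14-6 9-11 6-3 4-4 15 6 11 0 3-4 4-4 2-4 6-4 3-12-3-11 6-3 4 0 6 4 4 7 1 8 5 10-3 1 4-5 10 1 11-6 14-4 4-14 5-6 7 0 4 5 17-1 4-6 3-5 6-11-3-2 2 0 4 8 11-1 4-8 8 0 10 2 5 7 7 4 9"/><path d="M43 183l5-17 1-9-1-7-5-5"/><path d="M617 144l-24-6-3-6 0-18-4-6-5-2-13 4-6 14-5 6-18 9-3 0-7-5-14-2-9-4-12-9-4-2-29 4-6 5-2 6 10 24 7 9-2 13-8 6-4 6-1 11 5 19 3 6 4 4 21 12 1 4-5 12 0 4 3 6 9 7 5-1 10-7 25 0 9-7 9-3 8-5 2-3-2-3-9-4-2-2 3-8-4-9 2-10-4-6 2-4 12 2 6-5 6 2 2-1 2-7 5-2 4 1 8 5 12-7 5-5 5-2"/><path d="M43 87l12 1 3-2 4-5 2-9-3-6-9 0-9-3"/><path d="M617 62l-3-9-3-1-1 6 5 6 1 6-2 12 3 4"/><path d="M190 27l-11 6-16 16-20 4-4 4-6 24-2 21 0 6 4 15 8 13 7 6 5 11 27 26 15 2 15-2 15 2 23 12 6 2 15-11-1-7 2-5 3-1 11 1 13-7 4-8 7-3 6 0 7 3 11-4 7-6 3-6 0-5-3-5-18-14-7-11-11-7-7-2-16 5-3 6-7 2-5 7 1 10 6 9 8 8 0 4-4 5-7 2-5-2-6-12-2-11-4 0-4 5-3 0-2-6 2-14-2-10-3-6-7-7-5-14-5-27 5-15-1-6-4-3"/><path d="M465 27l2 13 4 3 4 1 7-4 7-13"/></g><g data-elev="1000"><path d="M268 426l6 0 3-2 8-13 3-12 6-11-1-3-13-9-5 2-7 8-11 4-3 4-1 11 5 13 2 4z"/><path d="M507 193l7 1 6-3 6-7 0-6-8 3-10-1-4 7z"/></g>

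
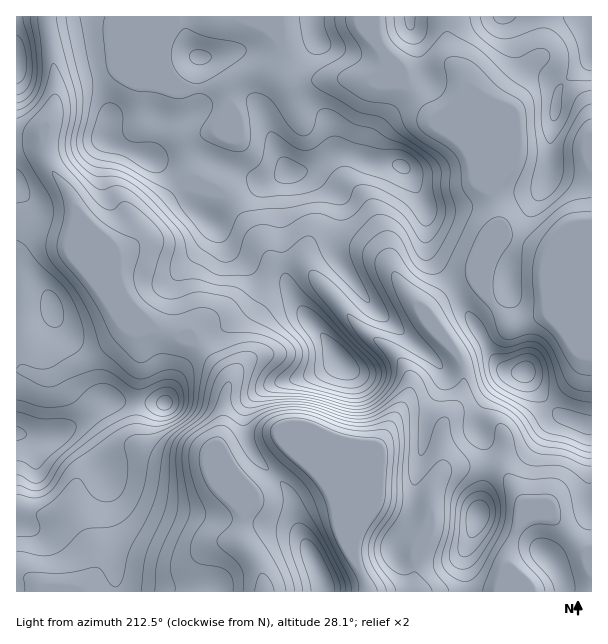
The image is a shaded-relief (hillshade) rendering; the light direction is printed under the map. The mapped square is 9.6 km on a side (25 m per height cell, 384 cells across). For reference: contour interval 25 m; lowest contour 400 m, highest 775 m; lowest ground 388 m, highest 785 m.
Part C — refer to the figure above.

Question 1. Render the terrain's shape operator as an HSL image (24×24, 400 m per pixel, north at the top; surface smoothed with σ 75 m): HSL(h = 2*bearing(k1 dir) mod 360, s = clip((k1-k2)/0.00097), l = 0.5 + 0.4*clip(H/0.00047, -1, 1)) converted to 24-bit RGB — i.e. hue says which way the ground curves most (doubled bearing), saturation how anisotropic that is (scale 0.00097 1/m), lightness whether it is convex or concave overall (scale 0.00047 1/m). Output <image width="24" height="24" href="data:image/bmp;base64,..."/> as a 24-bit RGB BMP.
<image width="24" height="24" href="data:image/bmp;base64,Qk32BgAAAAAAADYAAAAoAAAAGAAAABgAAAABABgAAAAAAMAGAAATCwAAEwsAAAAAAAAAAAAAi2RZgH9VbYJgc4Z3srODcpJxVHKUYnepwbOrl1WwOSRfZXNZ1/m1gozmLABFp84zSbJvlTxx1986TKoyRFB4YCVJpOx2SUqshIZee6WPc5KRaIJzra1wloZqVXliSYBgjptWhi9lXTyDdLax1//MUwleQAWX6vHZO3eSQCTM99TQlr9YDSFYnMjbqdmyej15hJ63fX+diGyNiXNvmqFwl5B7d4iEVnp9WYxYSkeSXX6vhN6T6+tmTxZdDmiB7K+zxFh0EShH8KON8d3AAlN6Q8ROmjdWyD1TiGspSYcze12Im4GAl6KHiZWEeaKcW4a3blGnXmGHWGd3qtZxtUJVZkuAUn56Fm5s8L6DDh5Yl9us9OPXMBKPa3hPVj5jx8WSvGrPUM93MGBwmqGMn6CSnJyJcbB8Ojt4fFZ4f05nV7tvld2niit9f3eAenqAEhFr+eCkG15rM8At86s+jRZsjHRZRmhipcRDabmv2XNtIGFMQ55OmYp4tZVmirJJIyJIeFZ+xsZVgeuxeyVJgWVygH9/f3l6DxhM+uPEQU+VcHtAvcU8bz+awFdjZU1Eupw2f5bH16zkz4vmO5lTTl0wwlkUs5MADCcNGDo2vPxVM0MReGNLcj8sUScAU10ABi0o3uyEgkKyiWiypsiPOhhKzGJtj4zQr9TieHGfhmGMylWf2ILPcGTbqnf98tnxW5r4ACKj/3p/fBwAMS0CLR0GzsdFq+yKAFJDHcs6s2U+N35QxBIRVSIuQ+pNgtnFgaXRhW5LZ25QX5GEo7+xaY7EMH3R+NjT00apCxtBSSfi88z/38z/yMf/1er04OvrPo/0Cy9U0a+DIlSn4inCu87dp+6yHM+LSGBlg2htjY5kSYtCY7tEektPR2lAwq9D5z52hTB6C1MxQY4kkydb3XKg2PPl1uz12QDfSxKJnvPBOAhjbe2svNn17t3dTDGlaUBtf16KnpB/hriOVJqJdlBue4ZnhHpPlFJtzn/EfkWuM3JFMHE4e/+Gl/mYMwAMhAIPlvncjB19gxV8j/+QFUAd8cYzkhhrgGx+ZFePqbuWisCcbD6HgGR9hkpOnZZRU3ZVemRWqWeaVGe4iOPhuvjDRQAi5xVtwPrlcCN+Zhtkm+21yXJWkUU+Sp8uflZsgH9/VXaSqtqqmVOrfjx5eVWIonK3vZKYgVN/cYRSVKhhU5OggeJ2dhQaihZiv/rKkTRwVw44PbtYX9FagEJ8yMaQR2OcdHKAgIB/Ybd5fLtOcihXgHl/X2uIXHCQxX2fr1yvo7KXbrunVImOt6hLeSWGnumut7ZDTxROxlSVfNSDTYh1XGyC0MWMTUKIcnaAgH9/sahtf3M/XV18gGpveoZaS2dndUY6vm1ZmcyCYoeDeVdohpVbUYOUx75jiExSOClmyMllq8x0XIGAVXl+qY1Vs3RFSnpyf4B/n494s3t7QjN6pEw/WKBuYy1TWK1bkd28yKG5mUiGcX1gm4teR2JIuLNadV+KVjNweMhuwd2pUFWoTlyHeVF22pVzNG1EX3NBf7qMqFaxXxNauNNpVSVFYpxMbd6UbZ1lgFNTtFmkuH21oXp9ZKGwhbqriTiAXGCKbt1visRxS0OAiVeeUk+s2ZKrsHzHUHi3pLt7YwtbqTVryaZTPU+mqOXLXryocWGHb5CnY5K3s3O6rLHTtX7IdEiKdmjIi6jYzu/klH/HSjWPeXR/T3OAs1+N4tGrOUyYnoBFJw2Fy6PZz9Piacrjhrm9oFyWXKSaXJtgZEVpiMBwWa2Osk6rj4XHdLC6X9Sos8ZvmilkjTp1f36AZmt/lTaA8/BrMkFgap4fDC5BdKVX4s+mYoyYjWBwonWhoYlsXXl7UFN/ntKAbUNvZZFYeLV3dYadtI1XaUAra0ZEgHx8f3+AZ2F+WjSa+enOKjlis+SZARw7PphJs9x/omSPY5J2iGtgpH5pbl2TZaCppLJ5bE+DaL19mZpjbFpPm1xOq01/ZphsZoSDgmdudERPNYNx8NqnkDGR5fPUBgBDYrlllcJof2VkgH53ill6sY9SV4lNU4tKhG5XjmReoZg0YmowY31PfoFtlm5hhal+cVJ7fUtoeaV0T8C0t2B/2GWl8eWrDwA2msB+lKV2fX2Af3+AUGiersnRoYPMiny2Y2eXilmUxp2airrRRVm6iDBrxdJCQ4ZMeUx1h1lYgLxdU3hQTEVRyc1/87w2HQlWsMOIiZdwfn6Af3+AaYhwephIdW5LiW9YhGh4aFeIvtqGYIBOaD5zdzKv4+zOO0OeZD6qt5bBor+9YGerSl6lmMOE"/>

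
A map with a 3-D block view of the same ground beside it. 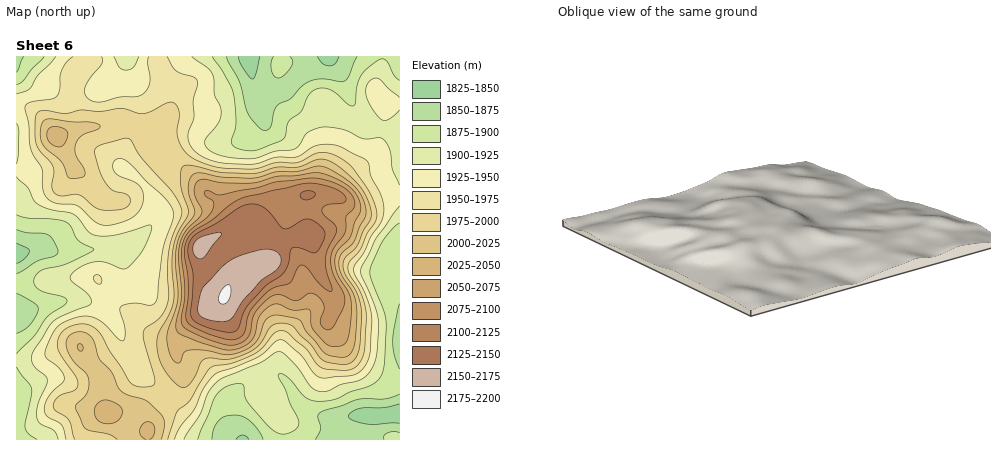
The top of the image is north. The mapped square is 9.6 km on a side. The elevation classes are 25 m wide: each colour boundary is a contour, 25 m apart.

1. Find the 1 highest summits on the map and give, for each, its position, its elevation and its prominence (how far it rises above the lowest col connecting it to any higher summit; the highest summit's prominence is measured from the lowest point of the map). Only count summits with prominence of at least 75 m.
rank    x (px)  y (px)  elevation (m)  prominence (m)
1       224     296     2178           346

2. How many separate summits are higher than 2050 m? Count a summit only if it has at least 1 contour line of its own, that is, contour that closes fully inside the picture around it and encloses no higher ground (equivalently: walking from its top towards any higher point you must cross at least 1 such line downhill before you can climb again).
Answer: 3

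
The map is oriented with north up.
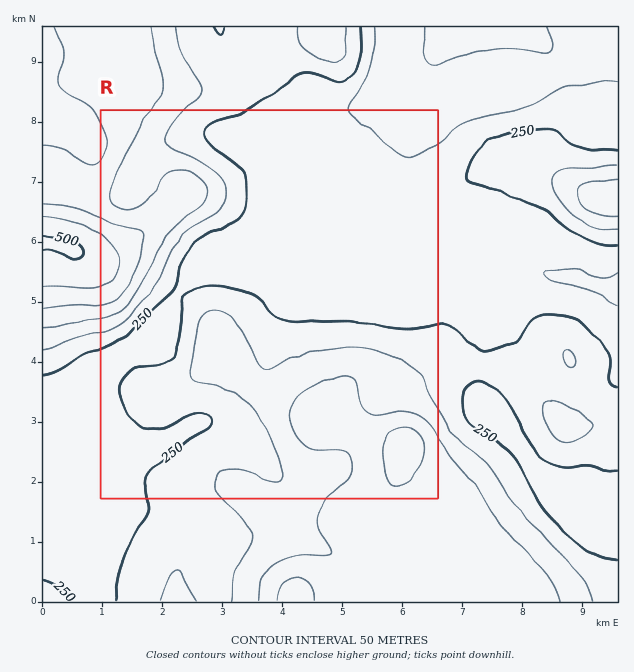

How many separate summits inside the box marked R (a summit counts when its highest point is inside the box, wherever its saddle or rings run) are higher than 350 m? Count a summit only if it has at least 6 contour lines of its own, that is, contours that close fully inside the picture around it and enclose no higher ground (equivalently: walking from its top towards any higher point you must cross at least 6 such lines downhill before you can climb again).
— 0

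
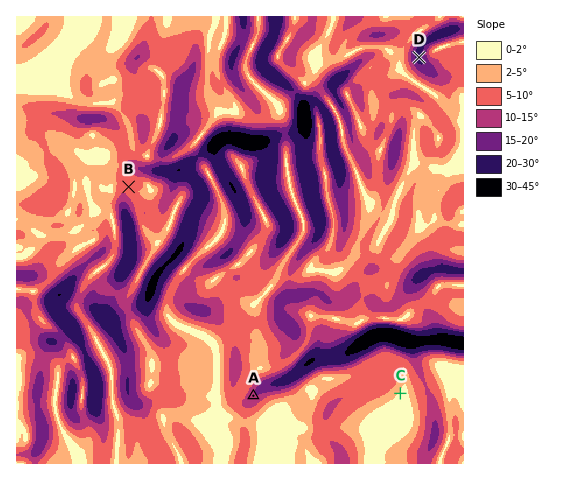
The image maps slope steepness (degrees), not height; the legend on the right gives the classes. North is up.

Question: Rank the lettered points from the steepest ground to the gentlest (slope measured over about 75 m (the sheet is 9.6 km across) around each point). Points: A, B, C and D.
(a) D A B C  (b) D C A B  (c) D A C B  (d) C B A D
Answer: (a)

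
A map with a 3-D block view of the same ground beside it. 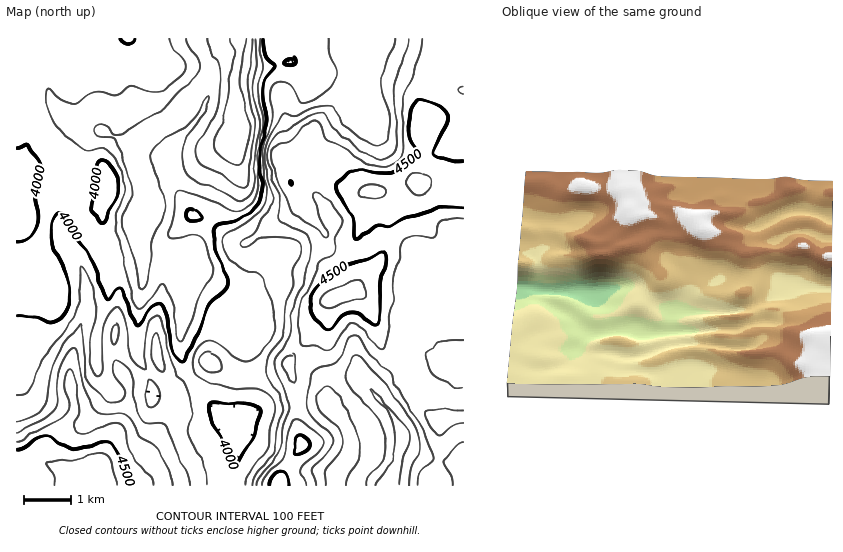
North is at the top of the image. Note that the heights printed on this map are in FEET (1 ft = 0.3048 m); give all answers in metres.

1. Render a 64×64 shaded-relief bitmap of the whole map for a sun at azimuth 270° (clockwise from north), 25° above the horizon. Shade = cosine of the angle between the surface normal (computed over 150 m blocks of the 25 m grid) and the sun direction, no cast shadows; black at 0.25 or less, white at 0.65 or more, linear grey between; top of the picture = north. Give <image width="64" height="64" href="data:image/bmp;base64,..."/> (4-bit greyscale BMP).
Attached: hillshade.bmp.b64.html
<image width="64" height="64" href="data:image/bmp;base64,Qk12CAAAAAAAAHYAAAAoAAAAQAAAAEAAAAABAAQAAAAAAAAIAAATCwAAEwsAABAAAAAAAAAAAAAAABEREQAiIiIAMzMzAERERABVVVUAZmZmAHd3dwCIiIgAmZmZAKqqqgC7u7sAzMzMAN3d3QDu7u4A////AHd3d3d3d2QjRFRERDRERWi+/rdDMyI2iXQjV6vLllRVd3d3d3d3UyNERERERERFaK3uuEMzI0aJhTNGm8uWVVZ3d3d3d3dTI0RVREREREVnm83KZDMzRXiXUzWKuoZlZnd3d2d3d1MiNFVERERURWeJvMymQyI0Z5lzI3qql2ZmiHdmZnd3UyI0VVQ0RVVVZ4ibzslkIiNGmoQiWKqodmaJh2VWZ3dkM0RVVDREVVVneJrO63UyEjWKlRJYq7l1VZmXZVVniHZDNFVURERVVmZ3it7rhTMhJYqEIkesynVVmZh2VWZ4h1MjVlRERFVmZneK3tt0MzI2mnQiWLzKdVWJmYdlVneHUyNWZVREVWZmd4rO2mMzNFeZYyNZzcllVoiZmYZlVmdkI1Z2VENFZmZ3is3aYzNFeJdTNHrMuGZmd4mqmGREVmUzR4h1M0VmZnd5vdpTNFaJhjNGm8uXZmZ3iaupYzRWdkNHmXUzRmZ2Z3m82lIkZ4hkNGm8uGZmZneJq7lSI1Z3UzaZdCNWd3d3eKzKUiRoh1NGisuWVmZmd4m8uEEkVndTNpl0NGd3d3d4rMlSJGh1RFirunVWZmZ3iby4MBRoh1NHmFNGeId3d3iruEI0Z2RFeau4ZVZmZneJvMcgFYmGQ1iGNGiYd2ZneaunQ0VmU0aJqqdVVmZmd4m8xxAGqoU0eYQkiqhlVmeKu5ZERWVDWJqZh1VmZmZ3eKzIIBaqdDaaYRWst0RFZ5vLhkVWZTNpqod2VWZmZnd4m8kwF6ljR7pQBr23Q0Vnm8yWVWdkI2mpdmZmZmZmd3eauUAXqVJIyjAGvKdEVWeKvKh2d2QjarllVmZmZmZ2Z4m6YRepUjjKMAarp1VWZ4m8yod3ZCN6qFRWZmZmZnZmeapzJqpROLkgBZuoZVZneKzMqIhkI3qnQ1ZmZmZmZmZoq5UlqlEouSAFmqhlZmd4q9yoiGQ0epYzVnZmZmZmZmebpzSZUSe5MBWaqXZmZ3ib3bmIdUR5hSNWdmZmZmZmZ4q4Q3lhFqlAFYqpdmZ3iJvNuph1RXh0I1ZmZmZmZmZnirlSWGIVqmIliql2Z3eIms3LqXVVZ2MjVVZmZ2ZmZmeJulJIchSaczWJqYd3d4iJvNy5dmZmQzRFVmZmZmZmZ3m6UTdzFIqERXmZiId3iImrzcqHdmVDM0VWZmZmZmZ3ialBN3MTioVFeJmYiIiIiJrMyoh3ZUMjRWZmZmZmZneJqEE3cxSJhVZ4mZmYh4iIiby6mId1RDI1ZmZmZmZmd4mXMUdzJIl1Vneaqph3eIiJq7mIiHZUMjVmd2ZmZmd4mYUiV2MkiXZWd5q7qHd3eIiruYiId2ZDNFZ3ZmZmZ3iZdCNnUiWJdmZ3m8uodmZneKu5eIh3d1M0VndmZmZniZhTJHdCJYmGZmiby5h2ZmZ4m7l4iHd3ZDRXd2VmZmeJljJGhzE2iZdlZ5vLmHZmZnibuXiYdmdkNGd3VVZlVomFI1iFITaKqHZnmruYd2ZneJqod5l2Z3VFZ3ZUVlVWiHQ0eXQSRomql2eJmZmIiHd4mZdnmoZmZlVmZUVmVUV4YzaZYhJGeKupdnd3iJqpmIiIdmeal2ZmVWZlVWZVRXdTR6lRAkZ4m7qGZmZnm7upmYZVaJqXZmZmZlVWd1VFZ1RYqVIBRXebuoZVVVabzLu5dVV5qpdmd2ZmVVZ3VVVmVGmqYgA1aJq5dlVURYzdzMp1Roqqh2Zmd3ZlZmZVVWZUWKqEACRomphlVVRFjO7tyVRXmqmHdmZndmZmZmVVZmVXq5QAFHiZhlVVVEWN//63RGiZmId2Znd3ZmZmZlVmZVeblAAVeZl1VVZURY3//aZVeIiIh3Znd3ZmZmZmZmZmVpqDACWJmGRFVVVWnv/8hmd3Z4h2ZniId2ZmZmZmZmZWmnIBRomXVERVVVav//pnd2Znh2VWeJmHZmZmZmZmZlaIYhJXiYdTNEVVV6//+Gd2Vnd2Q0V5qod2ZmZmZmZmVndTI1eJh1MzRFVnv//4aHVWd2QzRoq7mHZVZnZmVVVVZlRFZ4mHVDM0VWev//l4hVZmQzNWisuoZUVWdmVVVVVWZlVWeIh1QzNFV6//+omWRFQzNFeb3bhkRFZ2ZVVVVVZnZlVneIdUMzRWnv/7iahTMzNFZ5vduGQzRXZlRVVVVnd2VVZniHUyI0ad//uJqWMiNFZnnO65ZTNFdlVFZmVmd3ZVVVZ4h1ISRq3/64iqdCI1Vnic3bl1Q0V2VEVnZmZ3dmZlVVeIYxE3rv/adomGREVmeKzcuHVERWZVVndlZ3d2ZmZURniFETe//slkV4h2VVZ5q8yoZVVVZlVnd2Vmd2ZmZlRFaIYgOM/+uWRGiIdlV4mru5dlVWZmVWeHZWZ2Zmd2ZDRXhiE4z/2oVEZ4mHVniaqql2ZWZmZWeIdmZmZmd3dlQ0V2MTjO7adUVniZdmeKqqmYdlZmZmZ4h2ZmZmd3d2ZENFUxOM7sp2VmeImGZ4mqqZmHZVZmZneHZmZmZ3d3ZlQzRDI3vdyXZmd4iIZniaqpqZdlVWZmZ3d2ZmZ3d3dlVDM0Qzat7Jdnd3iYdmaJmpmqmGVVdmZnd3ZmZ3d3dmVEMzRERq79hVZ3iJl1VniZmqqYZVV3ZmZ3d2Z3d3ZmVERERERWnv6FVnd4mXVVeJmaqqhlVXdmZnd3d3d3ZmVURERERVaf/oVWd3iZhkVoiZqrqGVV"/>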